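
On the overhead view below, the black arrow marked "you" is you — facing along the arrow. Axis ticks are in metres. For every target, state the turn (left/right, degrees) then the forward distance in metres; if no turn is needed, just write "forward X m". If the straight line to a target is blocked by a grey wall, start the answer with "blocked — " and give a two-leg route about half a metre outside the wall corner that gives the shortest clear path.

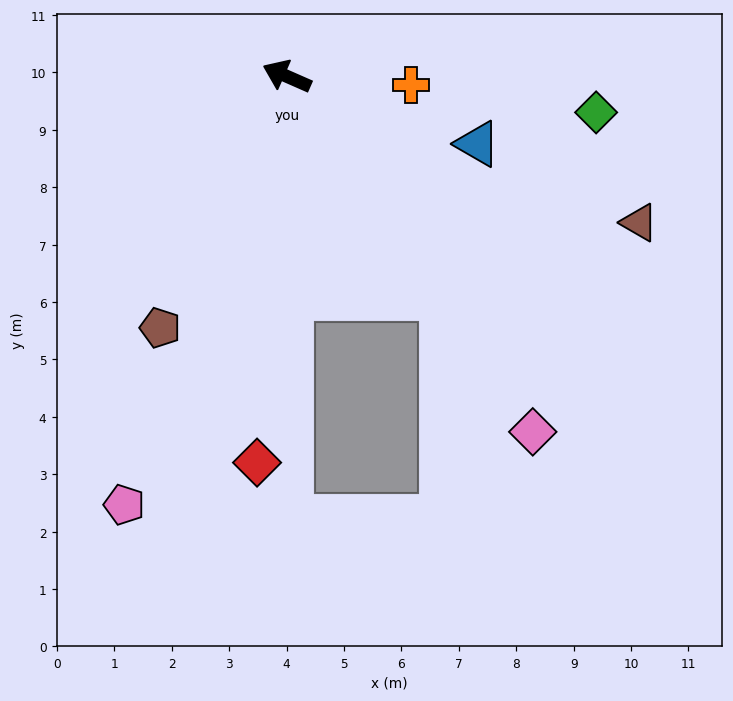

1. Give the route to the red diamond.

turn left 109°, forward 6.7 m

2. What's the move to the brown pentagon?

turn left 87°, forward 4.9 m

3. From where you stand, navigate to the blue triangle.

turn right 176°, forward 3.5 m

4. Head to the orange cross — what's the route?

turn right 160°, forward 2.2 m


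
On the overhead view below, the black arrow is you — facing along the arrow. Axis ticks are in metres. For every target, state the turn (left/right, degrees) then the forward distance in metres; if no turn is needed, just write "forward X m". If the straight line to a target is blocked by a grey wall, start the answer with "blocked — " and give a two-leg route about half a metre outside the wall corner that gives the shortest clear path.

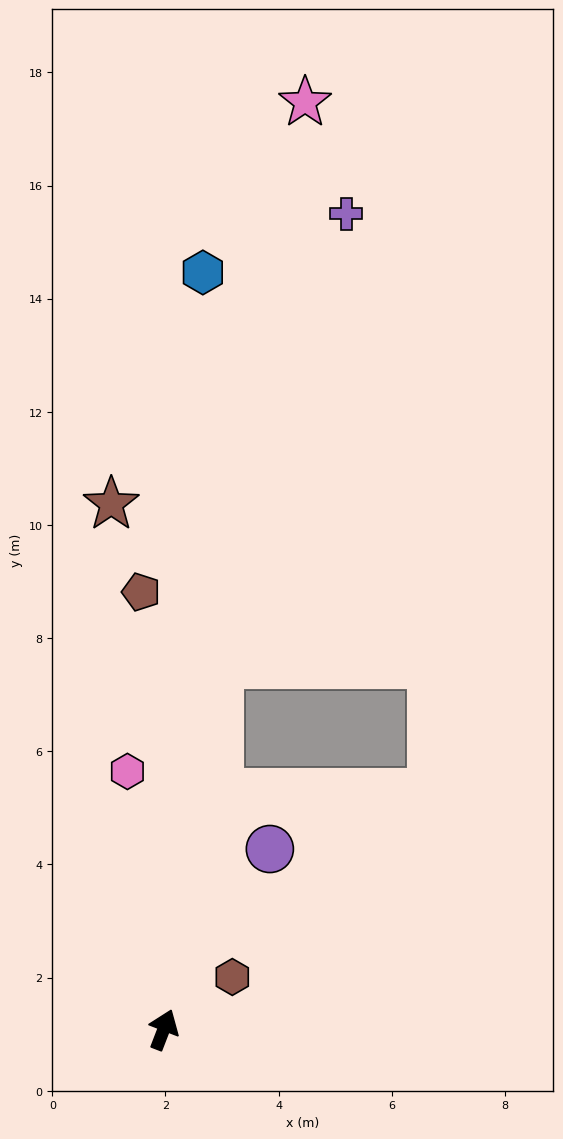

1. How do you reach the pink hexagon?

turn left 29°, forward 4.6 m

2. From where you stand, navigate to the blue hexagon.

turn left 18°, forward 13.4 m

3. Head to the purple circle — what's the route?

turn right 9°, forward 3.7 m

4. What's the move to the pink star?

turn left 12°, forward 16.6 m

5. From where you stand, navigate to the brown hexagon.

turn right 31°, forward 1.5 m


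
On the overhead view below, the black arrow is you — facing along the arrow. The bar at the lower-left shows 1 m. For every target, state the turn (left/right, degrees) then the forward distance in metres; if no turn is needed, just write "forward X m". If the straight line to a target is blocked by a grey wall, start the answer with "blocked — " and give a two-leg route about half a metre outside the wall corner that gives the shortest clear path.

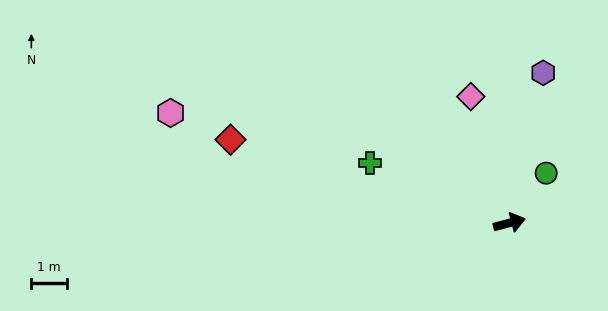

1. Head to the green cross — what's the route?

turn left 142°, forward 4.2 m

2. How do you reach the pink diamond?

turn left 92°, forward 3.7 m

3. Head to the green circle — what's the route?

turn left 39°, forward 1.7 m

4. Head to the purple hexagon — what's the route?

turn left 63°, forward 4.3 m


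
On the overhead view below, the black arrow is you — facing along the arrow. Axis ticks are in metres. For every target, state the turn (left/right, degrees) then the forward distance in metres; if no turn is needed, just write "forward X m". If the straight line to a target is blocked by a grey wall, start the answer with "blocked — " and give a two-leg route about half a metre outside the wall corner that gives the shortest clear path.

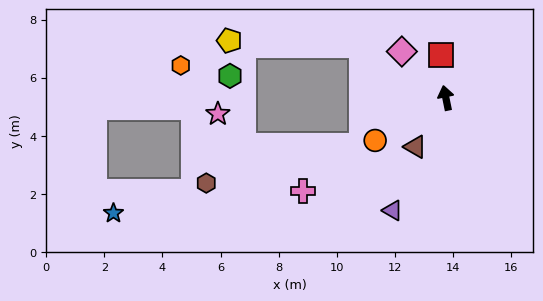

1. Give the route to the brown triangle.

turn left 137°, forward 2.0 m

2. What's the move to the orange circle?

turn left 110°, forward 2.8 m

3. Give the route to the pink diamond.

turn left 32°, forward 2.2 m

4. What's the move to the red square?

turn right 5°, forward 1.5 m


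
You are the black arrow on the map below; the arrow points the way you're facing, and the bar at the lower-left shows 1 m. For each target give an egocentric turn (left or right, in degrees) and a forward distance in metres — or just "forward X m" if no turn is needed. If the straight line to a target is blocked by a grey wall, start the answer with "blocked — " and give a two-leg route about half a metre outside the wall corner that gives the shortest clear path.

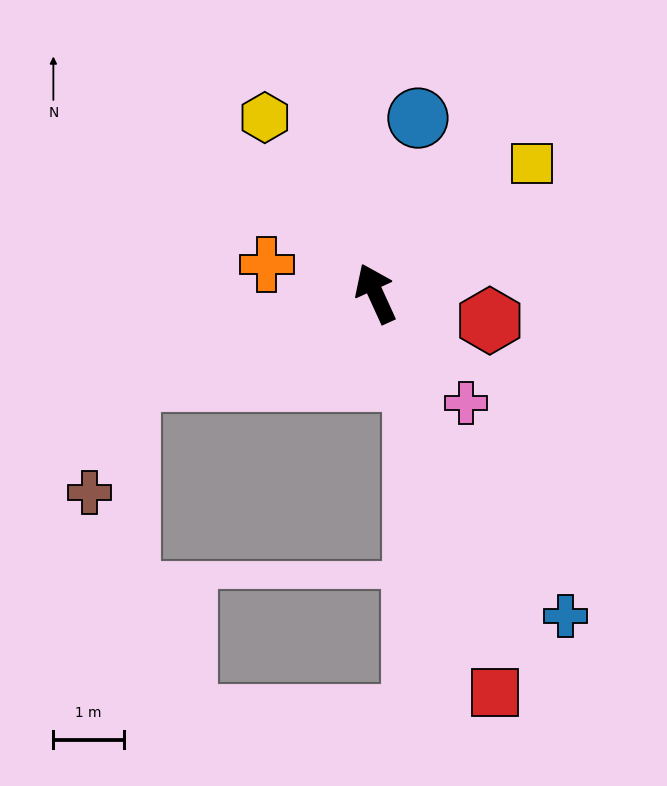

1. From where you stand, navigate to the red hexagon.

turn right 128°, forward 1.7 m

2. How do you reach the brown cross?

blocked — turn left 85°, forward 3.7 m, then turn left 50°, forward 1.7 m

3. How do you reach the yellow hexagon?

turn left 8°, forward 2.9 m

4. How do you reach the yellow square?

turn right 75°, forward 2.9 m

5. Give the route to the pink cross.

turn right 165°, forward 2.0 m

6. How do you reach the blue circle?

turn right 38°, forward 2.5 m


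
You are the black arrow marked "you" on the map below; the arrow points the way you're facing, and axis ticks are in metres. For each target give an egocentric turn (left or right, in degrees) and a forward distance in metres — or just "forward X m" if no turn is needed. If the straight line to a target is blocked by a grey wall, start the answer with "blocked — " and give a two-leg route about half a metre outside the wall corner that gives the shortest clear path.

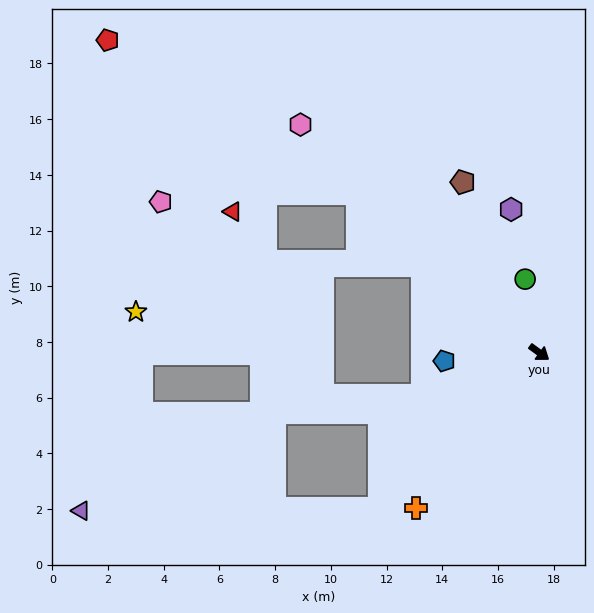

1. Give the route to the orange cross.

turn right 92°, forward 7.1 m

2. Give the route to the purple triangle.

blocked — turn right 100°, forward 8.0 m, then turn right 43°, forward 10.7 m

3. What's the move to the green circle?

turn left 137°, forward 2.7 m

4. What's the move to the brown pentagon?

turn left 150°, forward 6.7 m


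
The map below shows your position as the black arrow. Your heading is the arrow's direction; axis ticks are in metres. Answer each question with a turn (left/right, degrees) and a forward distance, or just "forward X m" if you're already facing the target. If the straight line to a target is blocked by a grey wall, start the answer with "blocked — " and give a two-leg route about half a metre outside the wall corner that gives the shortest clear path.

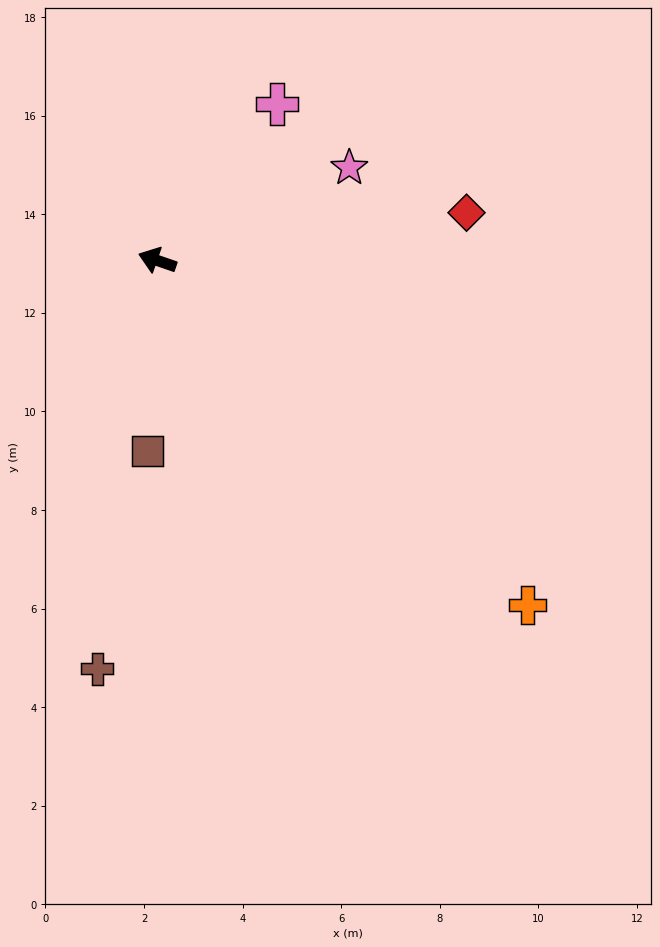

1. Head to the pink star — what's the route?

turn right 135°, forward 4.3 m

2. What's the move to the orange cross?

turn left 156°, forward 10.3 m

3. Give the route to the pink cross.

turn right 108°, forward 4.0 m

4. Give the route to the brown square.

turn left 106°, forward 3.9 m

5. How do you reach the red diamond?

turn right 152°, forward 6.3 m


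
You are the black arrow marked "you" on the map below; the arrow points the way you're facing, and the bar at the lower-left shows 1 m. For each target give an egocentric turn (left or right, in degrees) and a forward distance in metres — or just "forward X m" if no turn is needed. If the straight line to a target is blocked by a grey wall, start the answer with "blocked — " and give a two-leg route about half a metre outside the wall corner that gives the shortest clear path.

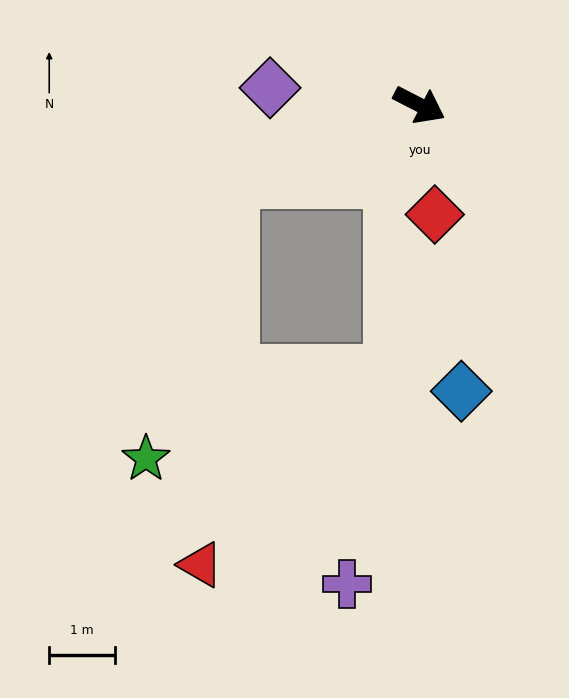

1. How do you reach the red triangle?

blocked — turn right 131°, forward 3.1 m, then turn left 64°, forward 5.9 m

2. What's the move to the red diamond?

turn right 55°, forward 1.7 m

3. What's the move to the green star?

blocked — turn right 131°, forward 3.1 m, then turn left 51°, forward 4.4 m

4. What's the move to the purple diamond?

turn right 159°, forward 2.3 m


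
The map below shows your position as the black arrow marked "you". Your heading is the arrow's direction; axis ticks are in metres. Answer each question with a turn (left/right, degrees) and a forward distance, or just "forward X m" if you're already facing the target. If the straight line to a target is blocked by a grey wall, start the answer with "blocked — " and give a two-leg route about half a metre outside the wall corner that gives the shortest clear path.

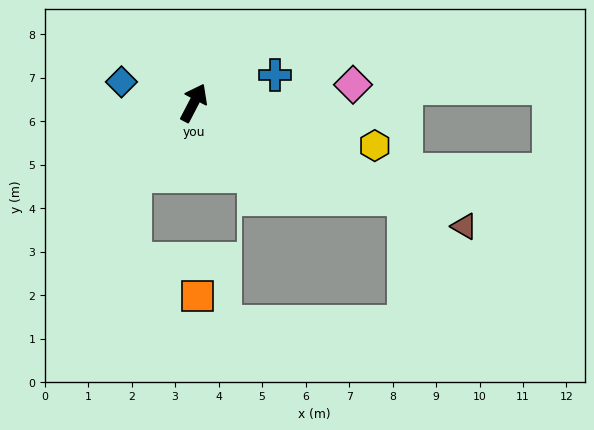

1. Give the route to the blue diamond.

turn left 101°, forward 1.7 m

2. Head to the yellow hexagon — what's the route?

turn right 76°, forward 4.3 m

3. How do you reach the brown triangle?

turn right 87°, forward 6.8 m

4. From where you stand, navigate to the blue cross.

turn right 44°, forward 2.0 m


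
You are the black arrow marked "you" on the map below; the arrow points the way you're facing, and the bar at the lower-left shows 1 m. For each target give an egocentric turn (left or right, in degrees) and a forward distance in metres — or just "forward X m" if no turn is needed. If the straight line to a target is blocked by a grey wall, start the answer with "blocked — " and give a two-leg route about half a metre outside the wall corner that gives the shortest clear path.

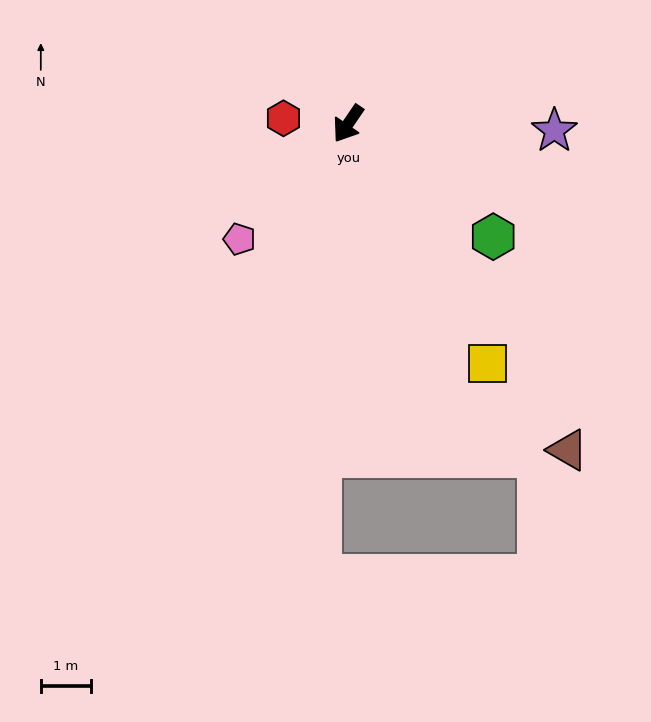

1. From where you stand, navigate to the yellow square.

turn left 64°, forward 5.5 m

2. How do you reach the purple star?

turn left 122°, forward 4.1 m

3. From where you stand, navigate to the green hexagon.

turn left 86°, forward 3.6 m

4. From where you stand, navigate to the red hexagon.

turn right 61°, forward 1.3 m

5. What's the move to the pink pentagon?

turn right 9°, forward 3.1 m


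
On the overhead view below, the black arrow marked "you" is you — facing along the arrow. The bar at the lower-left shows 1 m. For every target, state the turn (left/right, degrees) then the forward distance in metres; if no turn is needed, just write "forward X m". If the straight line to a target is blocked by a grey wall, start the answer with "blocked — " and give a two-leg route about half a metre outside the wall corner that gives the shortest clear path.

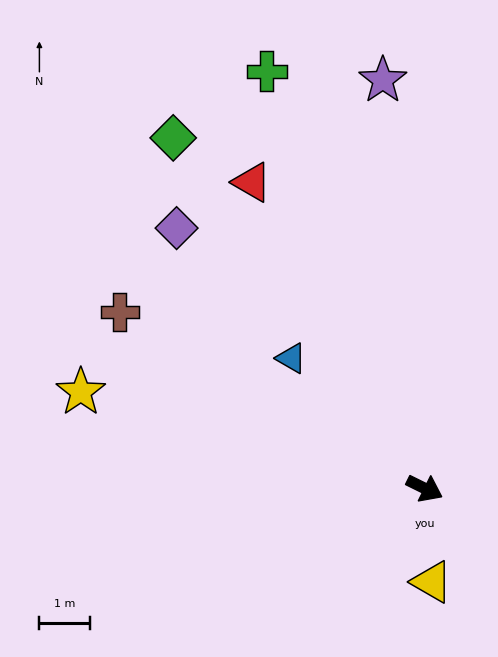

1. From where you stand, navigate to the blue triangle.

turn left 162°, forward 3.7 m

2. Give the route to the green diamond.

turn left 152°, forward 8.5 m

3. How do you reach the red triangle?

turn left 146°, forward 6.9 m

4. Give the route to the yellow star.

turn right 169°, forward 7.0 m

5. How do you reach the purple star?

turn left 122°, forward 8.1 m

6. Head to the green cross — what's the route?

turn left 137°, forward 8.8 m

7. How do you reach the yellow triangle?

turn right 59°, forward 1.8 m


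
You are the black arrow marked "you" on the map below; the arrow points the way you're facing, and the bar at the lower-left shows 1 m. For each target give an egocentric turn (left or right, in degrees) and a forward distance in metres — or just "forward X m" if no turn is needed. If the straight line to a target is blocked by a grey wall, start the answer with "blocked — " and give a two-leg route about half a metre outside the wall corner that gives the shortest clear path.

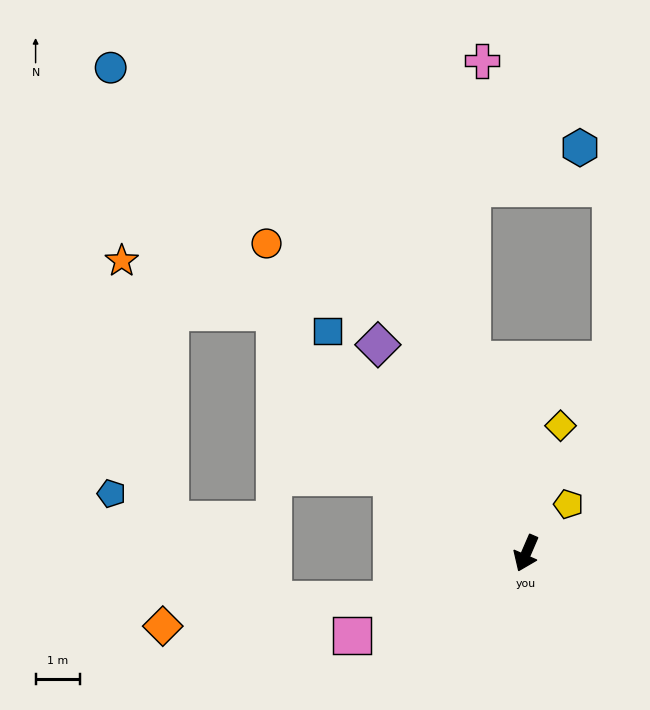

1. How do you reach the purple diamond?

turn right 121°, forward 5.7 m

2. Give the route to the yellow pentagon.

turn left 163°, forward 1.5 m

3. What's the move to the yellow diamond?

turn right 172°, forward 3.0 m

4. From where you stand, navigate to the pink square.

turn right 41°, forward 4.3 m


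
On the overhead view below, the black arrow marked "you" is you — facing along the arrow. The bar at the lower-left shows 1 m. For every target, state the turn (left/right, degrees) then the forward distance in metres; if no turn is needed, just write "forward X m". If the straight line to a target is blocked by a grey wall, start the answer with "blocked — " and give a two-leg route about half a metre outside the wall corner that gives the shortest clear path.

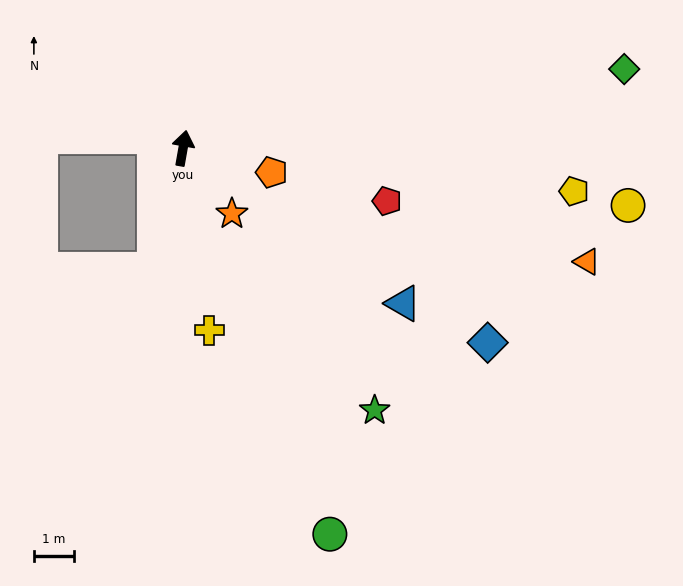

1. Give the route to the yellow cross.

turn right 162°, forward 4.6 m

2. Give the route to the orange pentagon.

turn right 95°, forward 2.3 m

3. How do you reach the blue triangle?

turn right 115°, forward 6.7 m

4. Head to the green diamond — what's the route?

turn right 70°, forward 11.1 m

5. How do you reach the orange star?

turn right 133°, forward 2.0 m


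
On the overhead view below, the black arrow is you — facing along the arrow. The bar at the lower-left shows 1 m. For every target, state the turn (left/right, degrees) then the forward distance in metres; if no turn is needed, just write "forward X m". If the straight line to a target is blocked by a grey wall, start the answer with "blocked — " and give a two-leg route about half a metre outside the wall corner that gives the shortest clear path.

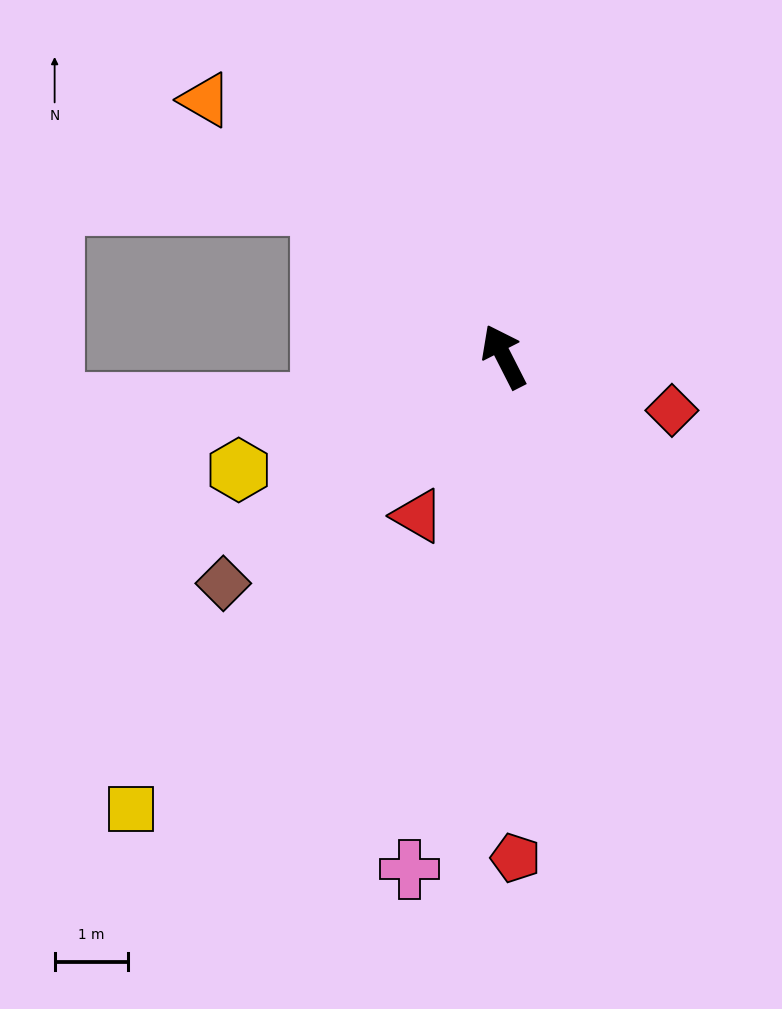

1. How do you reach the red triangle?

turn left 125°, forward 2.5 m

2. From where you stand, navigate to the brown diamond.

turn left 102°, forward 4.9 m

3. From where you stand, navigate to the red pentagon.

turn left 154°, forward 6.9 m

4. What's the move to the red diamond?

turn right 135°, forward 2.4 m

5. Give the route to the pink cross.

turn left 143°, forward 7.2 m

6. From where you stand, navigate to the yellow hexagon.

turn left 86°, forward 4.0 m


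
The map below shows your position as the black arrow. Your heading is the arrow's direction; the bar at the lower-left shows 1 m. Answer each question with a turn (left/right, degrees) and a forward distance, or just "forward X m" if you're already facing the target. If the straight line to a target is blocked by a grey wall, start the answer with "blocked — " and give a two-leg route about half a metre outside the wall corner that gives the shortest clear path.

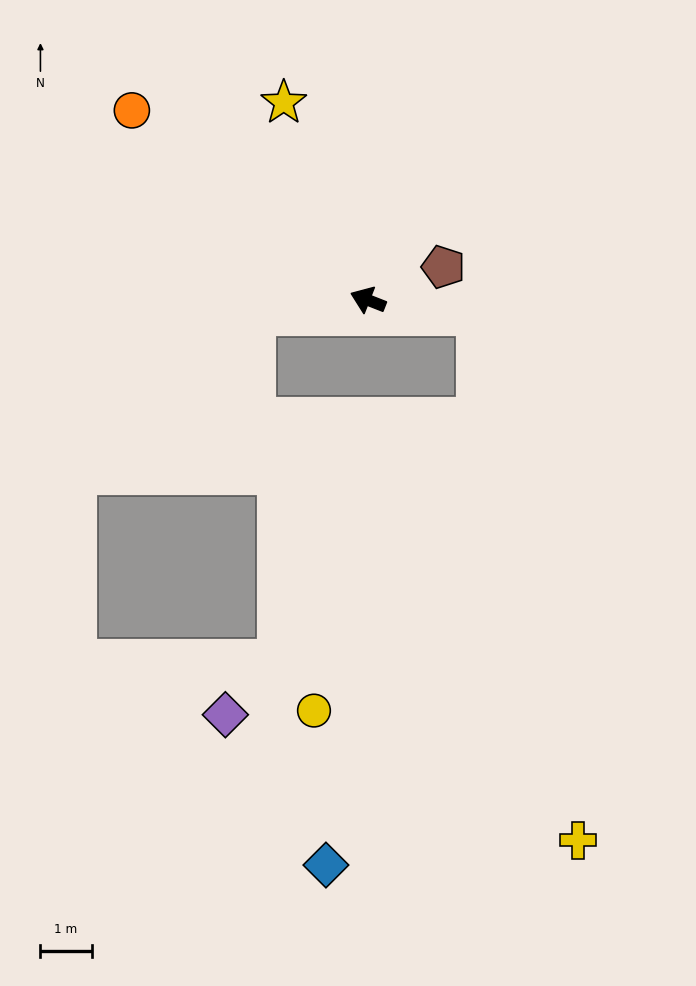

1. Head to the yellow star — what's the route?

turn right 45°, forward 4.2 m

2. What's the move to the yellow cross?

blocked — turn right 166°, forward 2.2 m, then turn right 72°, forward 10.4 m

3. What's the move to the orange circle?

turn right 17°, forward 5.9 m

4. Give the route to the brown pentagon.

turn right 135°, forward 1.6 m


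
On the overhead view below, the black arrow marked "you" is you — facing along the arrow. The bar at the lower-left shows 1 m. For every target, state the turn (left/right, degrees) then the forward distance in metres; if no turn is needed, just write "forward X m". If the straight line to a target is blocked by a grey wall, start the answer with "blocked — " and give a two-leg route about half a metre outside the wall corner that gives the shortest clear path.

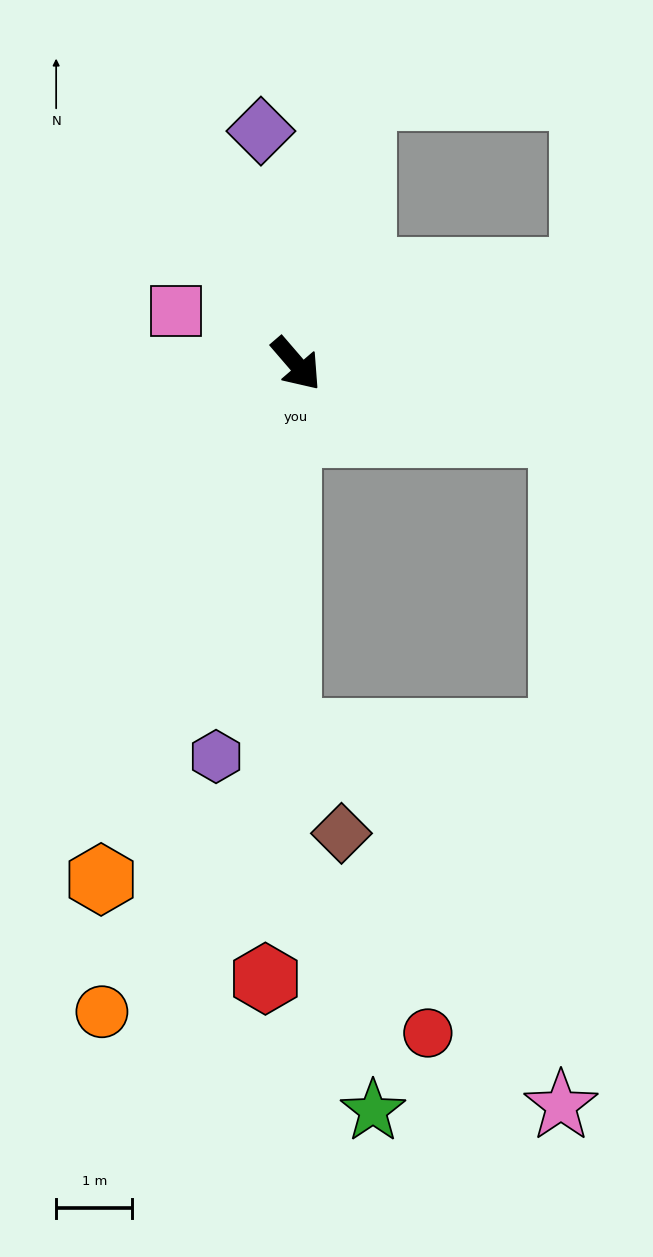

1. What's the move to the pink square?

turn right 154°, forward 1.7 m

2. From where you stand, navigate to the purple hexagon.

turn right 52°, forward 5.3 m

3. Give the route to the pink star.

blocked — turn left 34°, forward 3.6 m, then turn right 75°, forward 8.8 m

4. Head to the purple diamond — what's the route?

turn left 148°, forward 3.1 m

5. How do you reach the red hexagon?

turn right 44°, forward 8.1 m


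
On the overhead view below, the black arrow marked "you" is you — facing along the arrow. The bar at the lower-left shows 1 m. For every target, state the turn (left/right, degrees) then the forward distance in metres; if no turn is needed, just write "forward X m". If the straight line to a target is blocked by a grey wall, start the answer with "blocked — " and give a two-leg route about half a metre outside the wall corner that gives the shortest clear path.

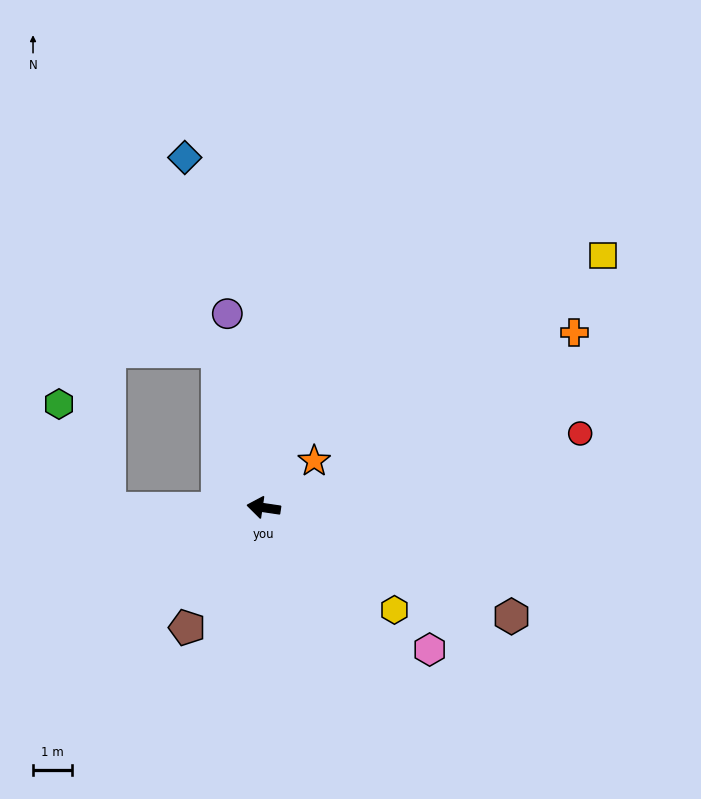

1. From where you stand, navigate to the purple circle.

turn right 71°, forward 5.0 m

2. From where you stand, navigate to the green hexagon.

blocked — turn left 9°, forward 3.9 m, then turn right 65°, forward 2.9 m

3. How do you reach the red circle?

turn right 158°, forward 8.2 m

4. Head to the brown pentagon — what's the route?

turn left 66°, forward 3.6 m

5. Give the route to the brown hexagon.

turn left 165°, forward 6.9 m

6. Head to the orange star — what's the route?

turn right 129°, forward 1.7 m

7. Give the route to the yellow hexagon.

turn left 150°, forward 4.2 m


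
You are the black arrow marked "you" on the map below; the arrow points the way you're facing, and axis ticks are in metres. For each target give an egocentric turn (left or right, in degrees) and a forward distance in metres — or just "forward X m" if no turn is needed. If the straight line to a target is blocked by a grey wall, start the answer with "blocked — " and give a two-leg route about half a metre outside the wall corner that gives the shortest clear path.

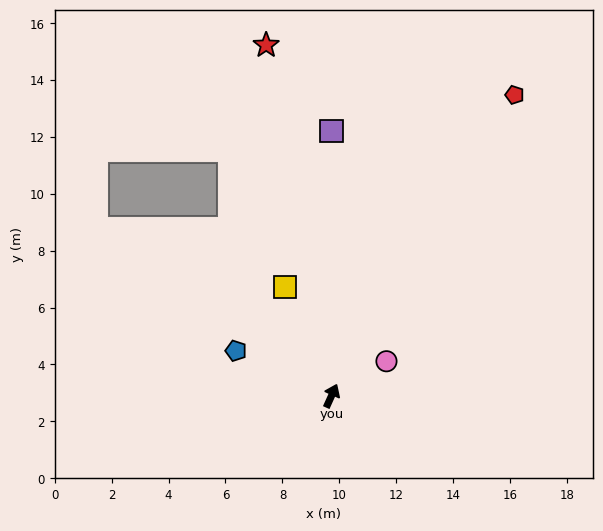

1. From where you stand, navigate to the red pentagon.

turn right 7°, forward 12.4 m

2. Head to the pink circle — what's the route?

turn right 34°, forward 2.3 m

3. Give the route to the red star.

turn left 35°, forward 12.5 m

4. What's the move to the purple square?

turn left 24°, forward 9.3 m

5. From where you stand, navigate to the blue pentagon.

turn left 89°, forward 3.7 m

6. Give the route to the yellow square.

turn left 47°, forward 4.2 m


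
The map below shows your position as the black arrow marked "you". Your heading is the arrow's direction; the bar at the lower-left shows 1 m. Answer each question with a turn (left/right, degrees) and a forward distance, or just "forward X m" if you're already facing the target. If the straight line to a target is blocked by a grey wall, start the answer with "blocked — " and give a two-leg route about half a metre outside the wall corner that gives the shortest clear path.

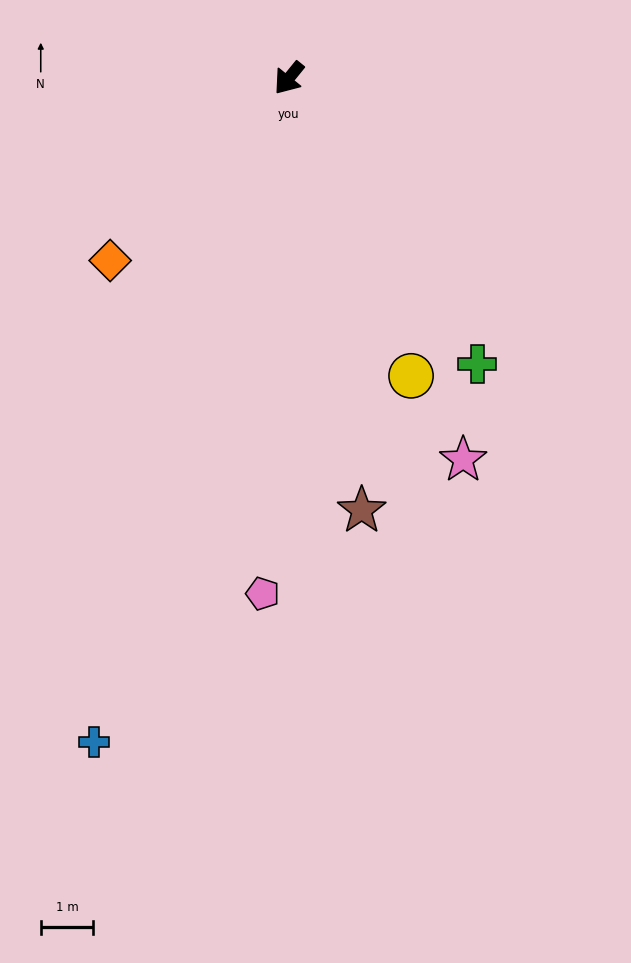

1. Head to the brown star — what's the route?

turn left 49°, forward 8.4 m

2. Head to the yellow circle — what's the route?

turn left 61°, forward 6.2 m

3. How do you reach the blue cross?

turn left 23°, forward 13.2 m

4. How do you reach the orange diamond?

turn right 5°, forward 4.9 m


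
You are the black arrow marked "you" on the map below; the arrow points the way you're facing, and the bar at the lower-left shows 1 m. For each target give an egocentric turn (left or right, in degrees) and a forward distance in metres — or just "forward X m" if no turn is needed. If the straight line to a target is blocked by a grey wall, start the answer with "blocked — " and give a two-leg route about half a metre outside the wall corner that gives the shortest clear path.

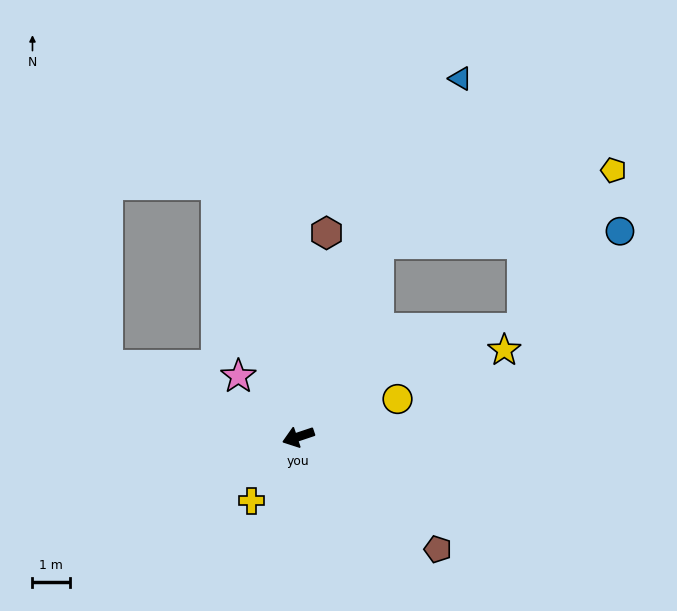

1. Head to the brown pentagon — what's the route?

turn left 123°, forward 4.8 m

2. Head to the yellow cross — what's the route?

turn left 35°, forward 2.1 m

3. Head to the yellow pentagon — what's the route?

blocked — turn right 131°, forward 5.6 m, then turn right 50°, forward 6.6 m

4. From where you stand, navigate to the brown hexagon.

turn right 116°, forward 5.5 m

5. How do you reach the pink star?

turn right 64°, forward 2.3 m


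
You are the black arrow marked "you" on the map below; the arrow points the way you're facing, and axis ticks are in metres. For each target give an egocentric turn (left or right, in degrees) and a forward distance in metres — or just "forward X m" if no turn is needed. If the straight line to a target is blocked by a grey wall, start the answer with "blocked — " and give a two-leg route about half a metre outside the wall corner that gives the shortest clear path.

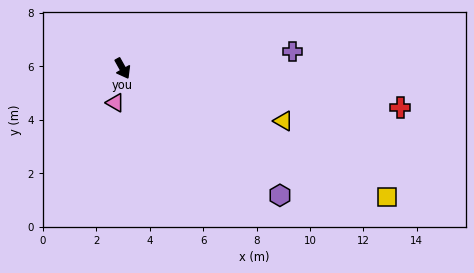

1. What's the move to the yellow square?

turn left 35°, forward 11.0 m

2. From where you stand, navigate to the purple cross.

turn left 67°, forward 6.4 m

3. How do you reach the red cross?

turn left 53°, forward 10.5 m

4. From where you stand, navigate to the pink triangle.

turn right 41°, forward 1.3 m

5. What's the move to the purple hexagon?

turn left 22°, forward 7.6 m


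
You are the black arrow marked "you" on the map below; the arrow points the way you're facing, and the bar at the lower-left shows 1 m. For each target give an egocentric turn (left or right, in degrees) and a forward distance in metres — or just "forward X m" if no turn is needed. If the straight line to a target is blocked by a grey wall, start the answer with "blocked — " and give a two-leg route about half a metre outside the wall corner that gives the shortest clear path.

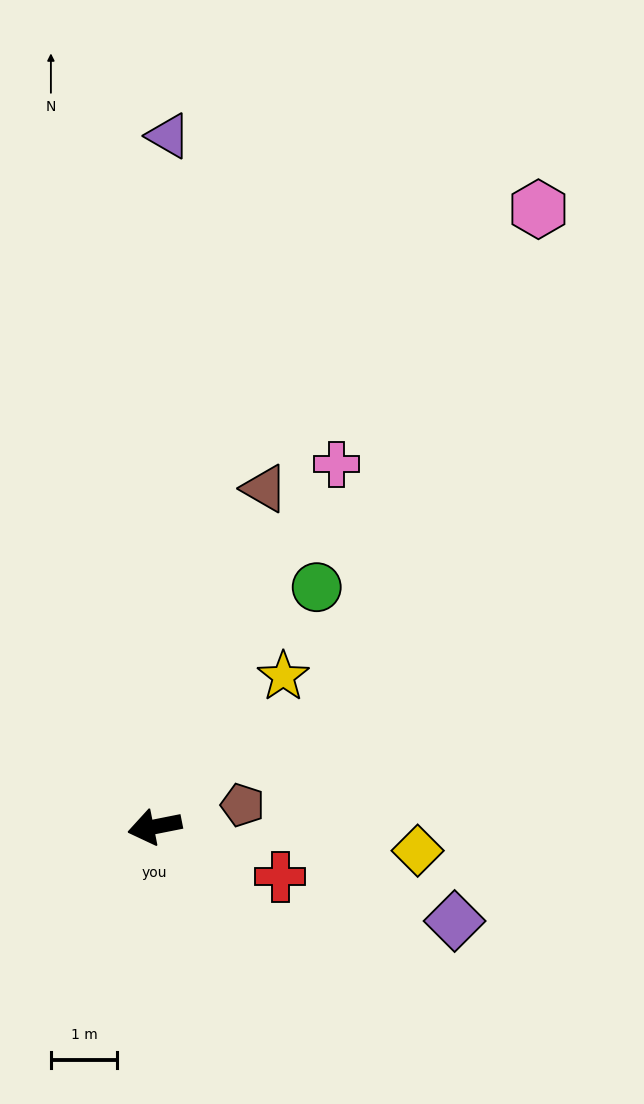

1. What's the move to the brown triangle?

turn right 119°, forward 5.4 m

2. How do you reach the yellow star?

turn right 142°, forward 3.0 m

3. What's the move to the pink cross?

turn right 128°, forward 6.1 m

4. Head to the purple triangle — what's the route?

turn right 102°, forward 10.4 m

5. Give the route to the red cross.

turn left 147°, forward 2.0 m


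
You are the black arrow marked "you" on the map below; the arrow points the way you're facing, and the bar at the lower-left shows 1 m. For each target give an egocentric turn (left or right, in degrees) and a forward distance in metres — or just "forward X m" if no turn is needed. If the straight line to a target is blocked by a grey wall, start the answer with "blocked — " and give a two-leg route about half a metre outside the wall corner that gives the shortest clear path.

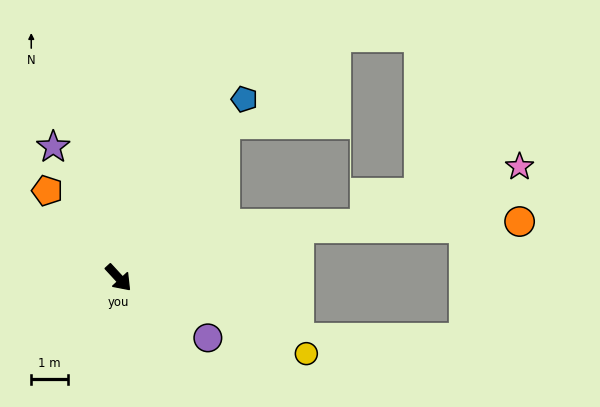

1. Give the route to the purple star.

turn left 164°, forward 4.0 m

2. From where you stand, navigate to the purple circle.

turn left 13°, forward 2.9 m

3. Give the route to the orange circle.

blocked — turn left 63°, forward 5.1 m, then turn right 14°, forward 6.0 m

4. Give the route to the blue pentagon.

turn left 102°, forward 6.0 m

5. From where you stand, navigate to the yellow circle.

turn left 25°, forward 5.5 m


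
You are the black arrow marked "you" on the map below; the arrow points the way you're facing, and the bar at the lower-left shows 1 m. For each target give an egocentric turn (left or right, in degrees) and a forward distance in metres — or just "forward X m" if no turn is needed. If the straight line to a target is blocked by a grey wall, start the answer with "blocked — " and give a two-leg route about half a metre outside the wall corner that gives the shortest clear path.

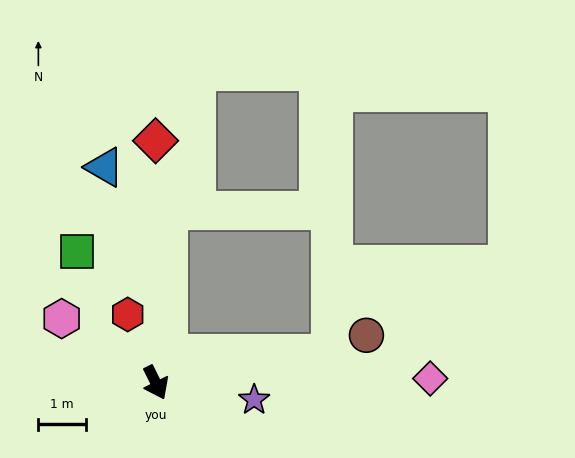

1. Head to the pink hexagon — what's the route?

turn right 151°, forward 2.4 m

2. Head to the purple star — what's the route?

turn left 54°, forward 2.1 m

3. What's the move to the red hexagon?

turn left 176°, forward 1.6 m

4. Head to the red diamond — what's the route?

turn left 154°, forward 5.1 m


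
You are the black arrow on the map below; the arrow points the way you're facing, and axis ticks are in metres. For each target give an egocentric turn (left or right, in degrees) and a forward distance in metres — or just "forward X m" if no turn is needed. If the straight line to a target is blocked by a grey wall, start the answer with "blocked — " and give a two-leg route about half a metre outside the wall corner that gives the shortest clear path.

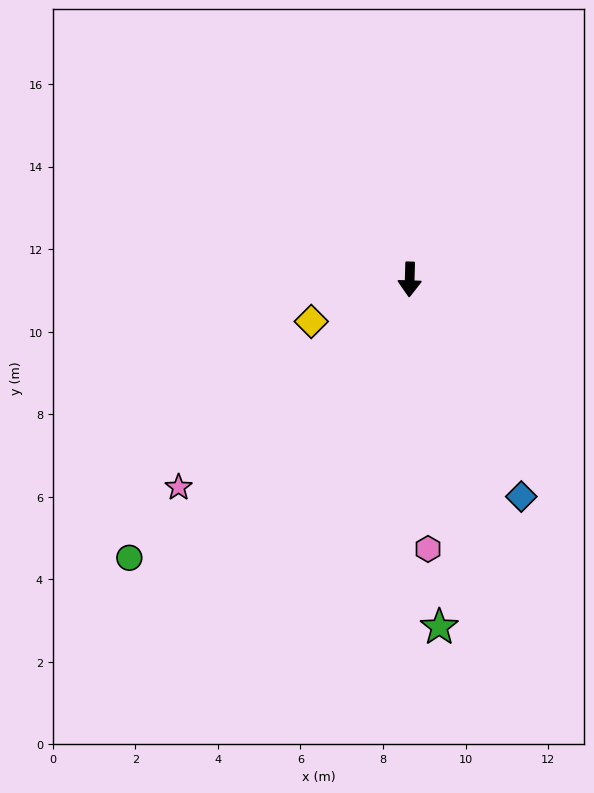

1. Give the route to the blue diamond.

turn left 29°, forward 5.9 m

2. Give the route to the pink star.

turn right 46°, forward 7.5 m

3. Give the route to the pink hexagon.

turn left 6°, forward 6.5 m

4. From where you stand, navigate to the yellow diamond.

turn right 65°, forward 2.6 m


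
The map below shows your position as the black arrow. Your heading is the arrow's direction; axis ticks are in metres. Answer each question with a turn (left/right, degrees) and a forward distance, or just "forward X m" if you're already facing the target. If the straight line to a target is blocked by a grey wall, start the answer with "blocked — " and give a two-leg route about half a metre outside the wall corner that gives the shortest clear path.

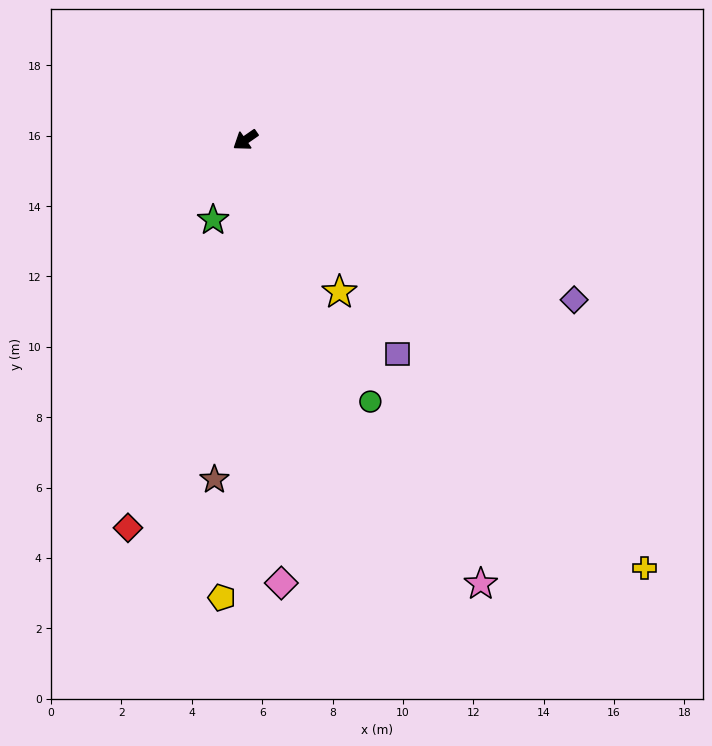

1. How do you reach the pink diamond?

turn left 60°, forward 12.6 m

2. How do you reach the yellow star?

turn left 87°, forward 5.1 m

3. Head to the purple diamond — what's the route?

turn left 119°, forward 10.4 m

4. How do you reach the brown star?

turn left 50°, forward 9.7 m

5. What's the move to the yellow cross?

turn left 98°, forward 16.6 m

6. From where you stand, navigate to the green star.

turn left 33°, forward 2.5 m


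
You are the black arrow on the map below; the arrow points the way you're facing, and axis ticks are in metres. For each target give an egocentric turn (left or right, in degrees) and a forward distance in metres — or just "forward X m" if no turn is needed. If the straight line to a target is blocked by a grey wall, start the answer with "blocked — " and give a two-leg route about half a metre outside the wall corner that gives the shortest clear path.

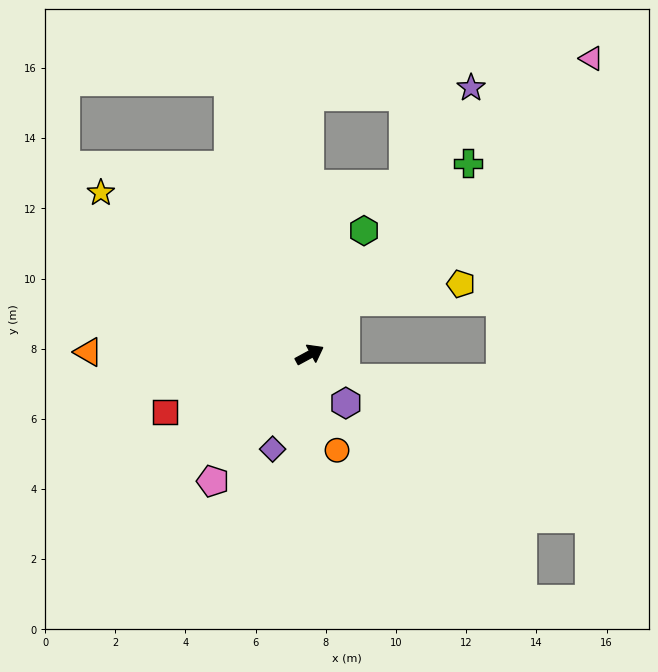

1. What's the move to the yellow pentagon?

blocked — turn left 28°, forward 1.8 m, then turn right 48°, forward 3.3 m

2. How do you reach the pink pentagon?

turn right 156°, forward 4.5 m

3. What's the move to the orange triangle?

turn left 151°, forward 6.3 m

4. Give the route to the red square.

turn left 173°, forward 4.4 m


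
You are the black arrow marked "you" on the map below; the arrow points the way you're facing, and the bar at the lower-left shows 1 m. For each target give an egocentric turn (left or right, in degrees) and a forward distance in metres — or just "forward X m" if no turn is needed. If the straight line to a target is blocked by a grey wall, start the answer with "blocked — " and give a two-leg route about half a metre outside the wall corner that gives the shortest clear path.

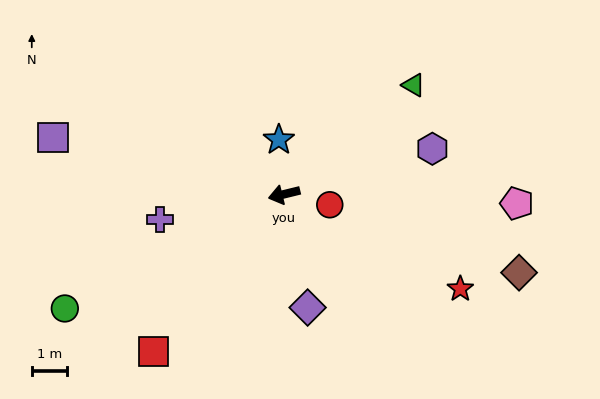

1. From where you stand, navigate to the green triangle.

turn right 154°, forward 4.8 m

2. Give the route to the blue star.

turn right 98°, forward 1.5 m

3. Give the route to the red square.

turn left 37°, forward 5.7 m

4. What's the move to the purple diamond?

turn left 88°, forward 3.3 m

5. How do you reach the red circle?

turn left 153°, forward 1.3 m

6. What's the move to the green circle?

turn left 14°, forward 6.9 m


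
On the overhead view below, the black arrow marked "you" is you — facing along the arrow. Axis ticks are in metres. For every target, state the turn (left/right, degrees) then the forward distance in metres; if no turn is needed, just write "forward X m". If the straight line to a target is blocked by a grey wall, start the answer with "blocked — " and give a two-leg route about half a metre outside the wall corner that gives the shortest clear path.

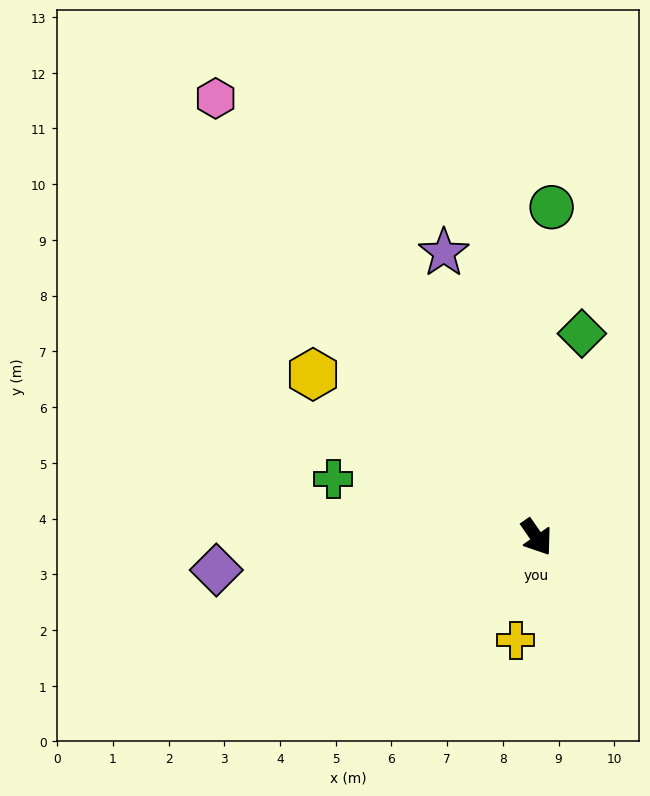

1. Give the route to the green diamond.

turn left 133°, forward 3.7 m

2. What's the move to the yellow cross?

turn right 46°, forward 1.9 m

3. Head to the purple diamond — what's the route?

turn right 119°, forward 5.8 m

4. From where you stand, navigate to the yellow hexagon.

turn right 161°, forward 5.0 m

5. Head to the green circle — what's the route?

turn left 143°, forward 5.9 m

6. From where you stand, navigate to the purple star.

turn left 163°, forward 5.4 m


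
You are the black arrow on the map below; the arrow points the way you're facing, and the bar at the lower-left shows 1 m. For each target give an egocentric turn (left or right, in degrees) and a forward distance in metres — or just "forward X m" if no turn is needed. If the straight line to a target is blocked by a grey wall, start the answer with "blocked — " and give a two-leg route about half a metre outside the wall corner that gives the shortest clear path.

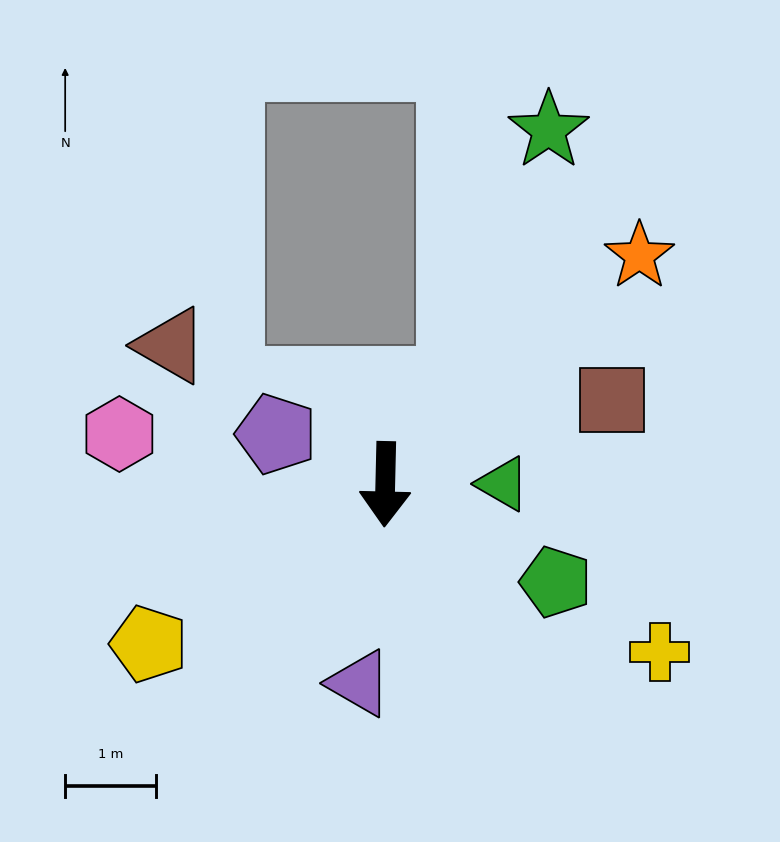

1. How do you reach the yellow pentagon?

turn right 55°, forward 3.1 m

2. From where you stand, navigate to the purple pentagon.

turn right 113°, forward 1.3 m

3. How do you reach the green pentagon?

turn left 62°, forward 2.2 m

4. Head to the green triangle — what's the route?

turn left 92°, forward 1.3 m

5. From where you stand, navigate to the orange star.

turn left 133°, forward 3.7 m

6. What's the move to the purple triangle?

turn right 6°, forward 2.2 m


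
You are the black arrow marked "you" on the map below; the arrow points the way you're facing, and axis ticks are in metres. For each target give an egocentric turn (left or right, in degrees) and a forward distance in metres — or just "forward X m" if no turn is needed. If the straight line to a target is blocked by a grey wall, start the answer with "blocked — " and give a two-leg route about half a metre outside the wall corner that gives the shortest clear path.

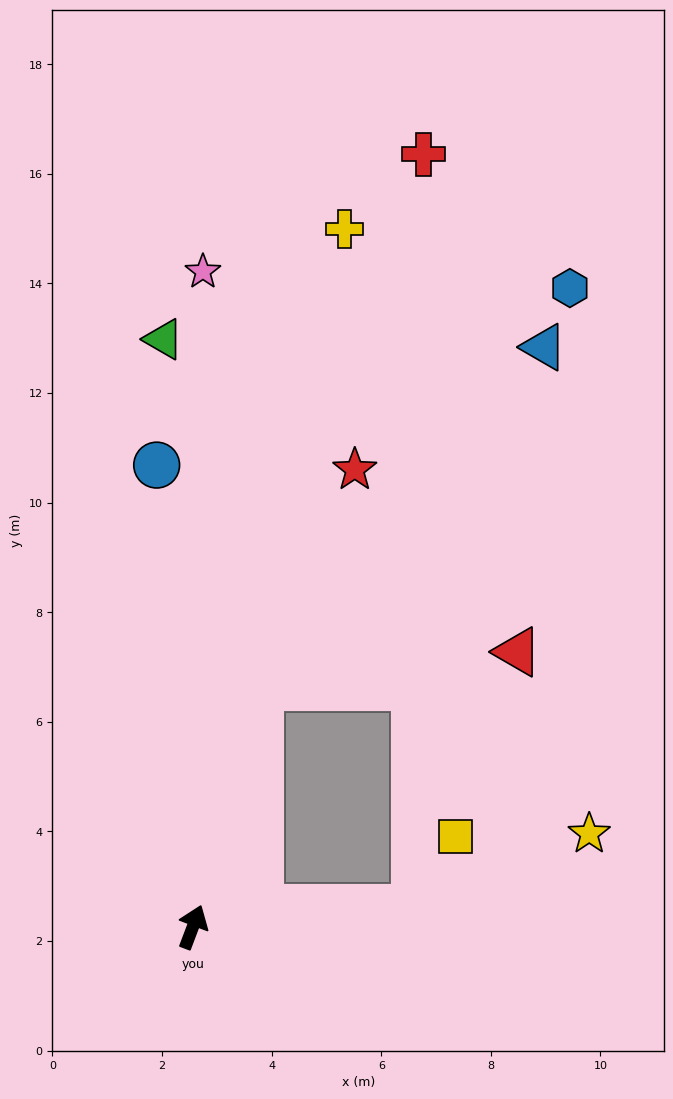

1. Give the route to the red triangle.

blocked — turn left 5°, forward 4.5 m, then turn right 66°, forward 4.7 m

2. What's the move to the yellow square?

blocked — turn right 64°, forward 4.1 m, then turn left 55°, forward 1.5 m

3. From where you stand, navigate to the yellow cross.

turn left 8°, forward 13.0 m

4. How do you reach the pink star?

turn left 20°, forward 12.0 m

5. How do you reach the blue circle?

turn left 25°, forward 8.5 m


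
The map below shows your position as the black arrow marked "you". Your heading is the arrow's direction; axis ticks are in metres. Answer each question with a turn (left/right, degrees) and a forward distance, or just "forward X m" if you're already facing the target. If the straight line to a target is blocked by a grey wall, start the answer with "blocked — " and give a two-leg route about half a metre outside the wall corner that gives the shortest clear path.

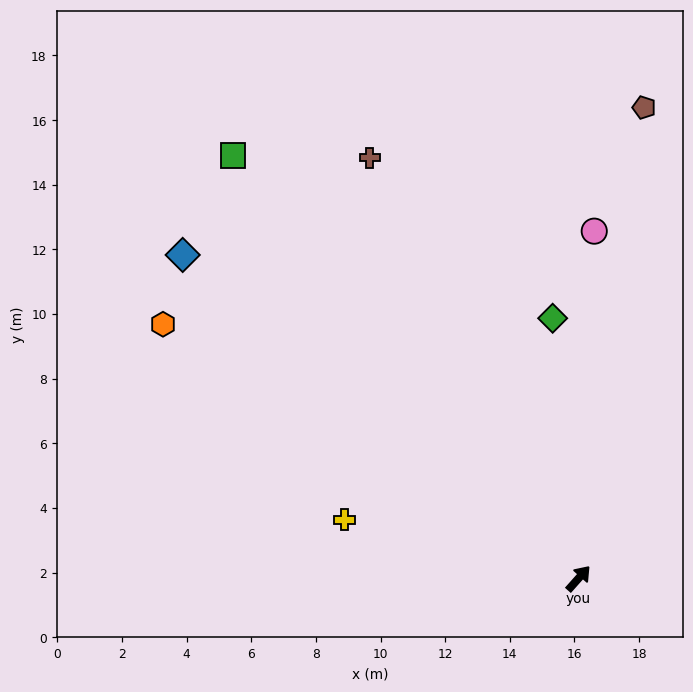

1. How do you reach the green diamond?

turn left 47°, forward 8.1 m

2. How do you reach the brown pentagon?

turn left 34°, forward 14.7 m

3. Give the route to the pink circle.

turn left 39°, forward 10.8 m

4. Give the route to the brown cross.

turn left 68°, forward 14.5 m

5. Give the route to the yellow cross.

turn left 118°, forward 7.5 m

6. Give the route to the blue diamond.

turn left 92°, forward 15.8 m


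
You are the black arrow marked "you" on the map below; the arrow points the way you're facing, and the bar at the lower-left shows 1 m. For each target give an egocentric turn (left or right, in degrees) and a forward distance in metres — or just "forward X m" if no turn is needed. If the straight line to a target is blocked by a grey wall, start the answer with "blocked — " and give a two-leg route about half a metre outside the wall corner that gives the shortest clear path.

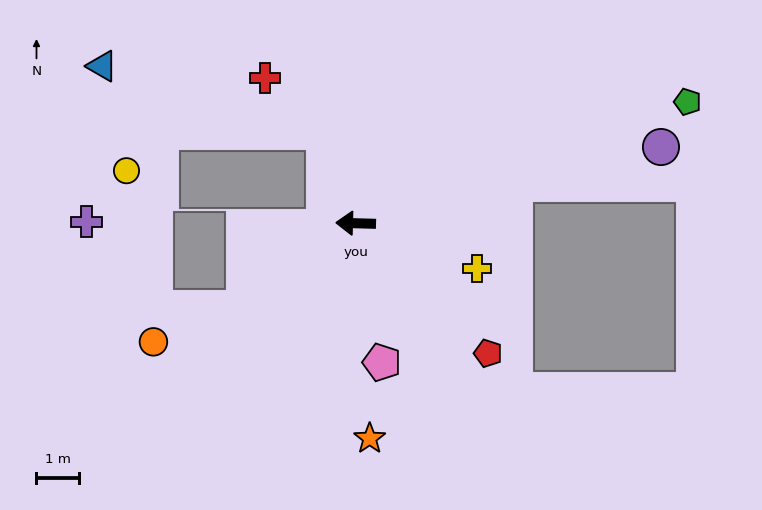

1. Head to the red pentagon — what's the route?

turn left 137°, forward 4.3 m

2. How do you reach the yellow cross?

turn left 161°, forward 3.0 m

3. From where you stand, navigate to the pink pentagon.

turn left 102°, forward 3.3 m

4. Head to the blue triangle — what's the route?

blocked — turn right 70°, forward 2.3 m, then turn left 55°, forward 5.4 m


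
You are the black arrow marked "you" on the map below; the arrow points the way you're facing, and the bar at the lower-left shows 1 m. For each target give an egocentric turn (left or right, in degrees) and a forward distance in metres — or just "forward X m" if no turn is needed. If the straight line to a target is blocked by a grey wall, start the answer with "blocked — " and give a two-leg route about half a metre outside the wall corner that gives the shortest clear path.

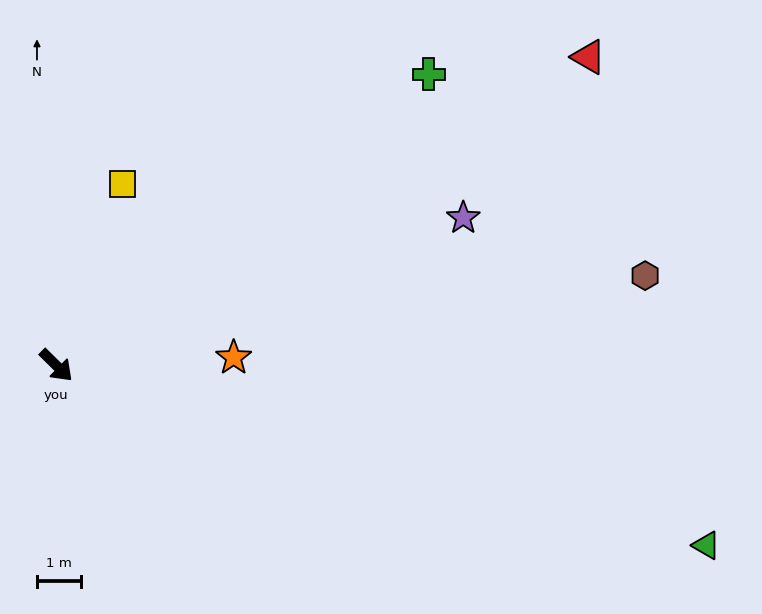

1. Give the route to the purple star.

turn left 64°, forward 9.9 m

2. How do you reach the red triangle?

turn left 75°, forward 14.0 m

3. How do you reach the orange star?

turn left 47°, forward 4.1 m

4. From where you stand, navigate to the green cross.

turn left 83°, forward 10.8 m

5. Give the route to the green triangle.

turn left 29°, forward 15.4 m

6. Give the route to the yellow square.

turn left 115°, forward 4.4 m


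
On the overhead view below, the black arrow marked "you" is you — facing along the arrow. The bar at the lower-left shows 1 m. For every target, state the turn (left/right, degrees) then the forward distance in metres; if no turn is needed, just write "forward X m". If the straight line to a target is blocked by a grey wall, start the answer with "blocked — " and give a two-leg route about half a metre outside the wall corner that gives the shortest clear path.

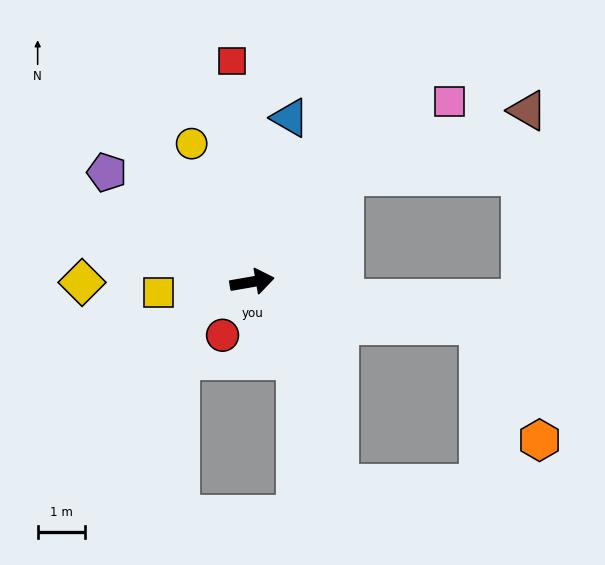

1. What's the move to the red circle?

turn right 129°, forward 1.3 m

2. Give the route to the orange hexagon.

blocked — turn right 21°, forward 4.9 m, then turn right 51°, forward 2.8 m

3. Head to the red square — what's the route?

turn left 85°, forward 4.7 m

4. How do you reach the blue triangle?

turn left 67°, forward 3.6 m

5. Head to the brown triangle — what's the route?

blocked — turn left 39°, forward 3.0 m, then turn right 29°, forward 4.2 m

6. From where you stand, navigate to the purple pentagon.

turn left 133°, forward 3.9 m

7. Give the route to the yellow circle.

turn left 104°, forward 3.2 m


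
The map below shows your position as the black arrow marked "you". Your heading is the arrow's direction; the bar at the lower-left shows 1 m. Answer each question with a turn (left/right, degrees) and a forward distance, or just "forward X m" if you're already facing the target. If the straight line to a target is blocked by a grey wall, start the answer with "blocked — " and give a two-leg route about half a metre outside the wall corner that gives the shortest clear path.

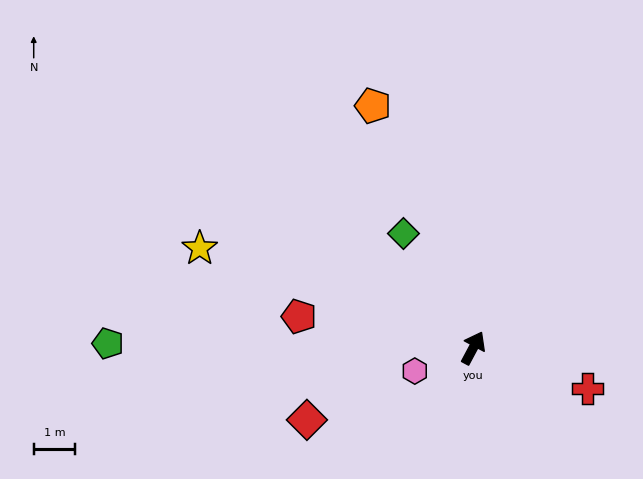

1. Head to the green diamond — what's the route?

turn left 59°, forward 3.2 m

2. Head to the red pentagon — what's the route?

turn left 108°, forward 4.3 m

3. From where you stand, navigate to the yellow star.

turn left 98°, forward 7.1 m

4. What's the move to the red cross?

turn right 81°, forward 2.9 m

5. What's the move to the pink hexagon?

turn left 140°, forward 1.5 m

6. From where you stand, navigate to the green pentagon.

turn left 117°, forward 8.9 m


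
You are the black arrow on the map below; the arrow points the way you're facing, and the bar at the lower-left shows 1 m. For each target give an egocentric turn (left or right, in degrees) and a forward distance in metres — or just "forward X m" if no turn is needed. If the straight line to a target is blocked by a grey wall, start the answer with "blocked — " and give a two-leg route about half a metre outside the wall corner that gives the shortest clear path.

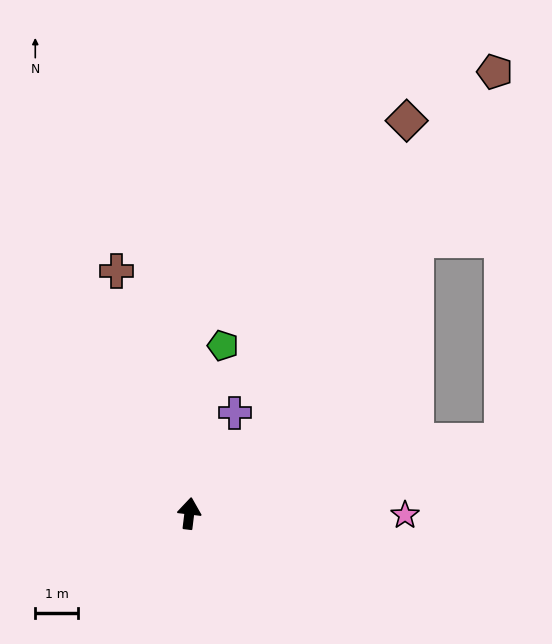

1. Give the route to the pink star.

turn right 84°, forward 5.1 m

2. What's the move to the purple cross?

turn right 17°, forward 2.6 m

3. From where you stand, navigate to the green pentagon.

turn right 4°, forward 4.0 m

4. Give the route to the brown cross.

turn left 24°, forward 6.0 m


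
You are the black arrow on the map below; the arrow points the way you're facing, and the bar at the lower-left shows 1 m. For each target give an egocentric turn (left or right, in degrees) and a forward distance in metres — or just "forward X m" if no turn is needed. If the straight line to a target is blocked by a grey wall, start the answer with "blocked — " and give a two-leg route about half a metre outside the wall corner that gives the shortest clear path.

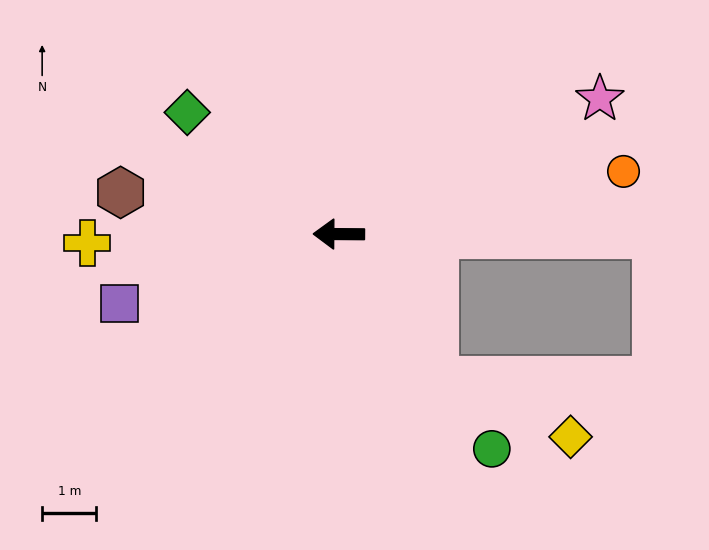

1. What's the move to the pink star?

turn right 152°, forward 5.4 m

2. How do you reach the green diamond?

turn right 38°, forward 3.6 m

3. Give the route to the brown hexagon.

turn right 10°, forward 4.1 m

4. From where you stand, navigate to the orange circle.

turn right 167°, forward 5.4 m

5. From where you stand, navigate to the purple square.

turn left 18°, forward 4.3 m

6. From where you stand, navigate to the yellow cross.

turn left 2°, forward 4.7 m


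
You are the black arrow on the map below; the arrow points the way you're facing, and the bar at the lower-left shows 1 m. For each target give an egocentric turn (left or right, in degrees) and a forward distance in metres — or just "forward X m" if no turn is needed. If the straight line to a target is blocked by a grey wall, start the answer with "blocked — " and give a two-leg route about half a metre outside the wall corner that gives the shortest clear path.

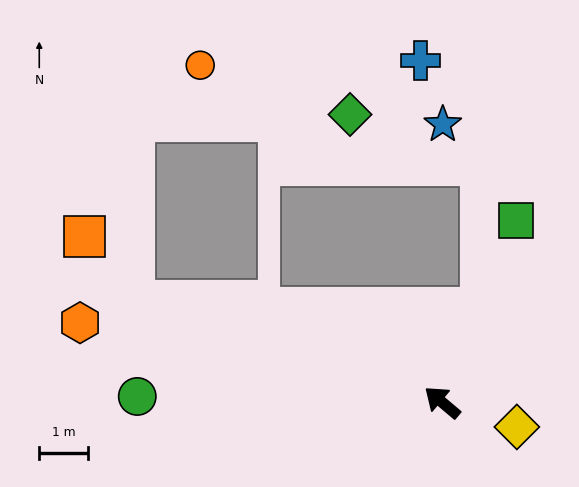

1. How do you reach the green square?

turn right 72°, forward 4.0 m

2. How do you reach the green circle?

turn left 39°, forward 6.2 m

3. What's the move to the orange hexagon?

turn left 28°, forward 7.5 m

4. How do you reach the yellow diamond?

turn right 158°, forward 1.6 m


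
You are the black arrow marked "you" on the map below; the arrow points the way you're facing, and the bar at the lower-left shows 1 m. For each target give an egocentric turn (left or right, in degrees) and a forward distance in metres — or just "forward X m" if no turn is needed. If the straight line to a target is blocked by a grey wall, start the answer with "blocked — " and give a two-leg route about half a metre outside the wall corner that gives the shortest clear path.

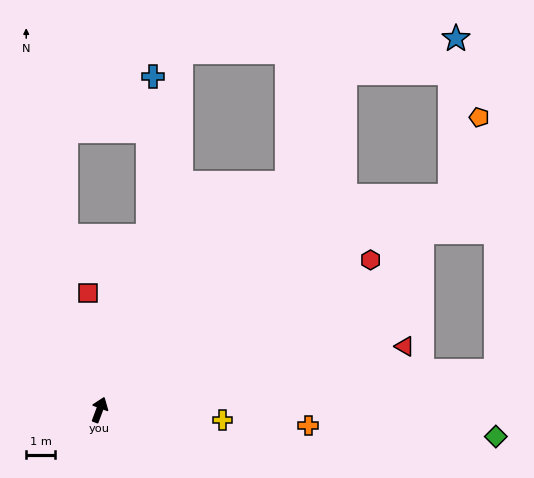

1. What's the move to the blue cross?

blocked — turn left 5°, forward 6.3 m, then turn left 14°, forward 5.6 m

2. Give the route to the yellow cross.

turn right 74°, forward 4.3 m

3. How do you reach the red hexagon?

turn right 41°, forward 10.9 m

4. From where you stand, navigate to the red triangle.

turn right 58°, forward 10.9 m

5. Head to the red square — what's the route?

turn left 26°, forward 4.1 m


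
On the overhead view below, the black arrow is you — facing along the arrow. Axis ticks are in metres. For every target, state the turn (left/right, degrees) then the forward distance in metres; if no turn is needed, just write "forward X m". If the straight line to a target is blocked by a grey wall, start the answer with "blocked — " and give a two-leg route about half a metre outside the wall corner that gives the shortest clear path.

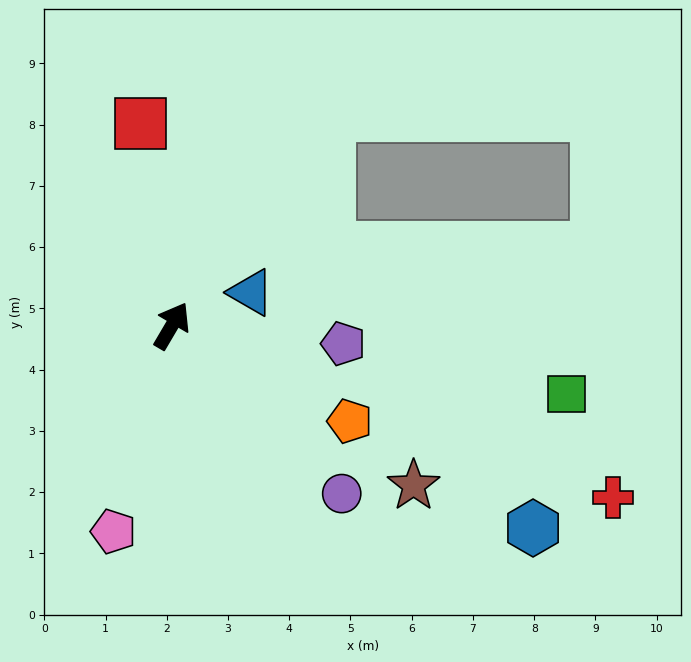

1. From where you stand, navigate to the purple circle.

turn right 104°, forward 3.9 m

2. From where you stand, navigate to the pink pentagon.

turn right 165°, forward 3.5 m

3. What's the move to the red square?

turn left 39°, forward 3.3 m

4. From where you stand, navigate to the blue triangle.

turn right 37°, forward 1.4 m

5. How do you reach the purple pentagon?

turn right 66°, forward 2.8 m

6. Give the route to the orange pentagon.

turn right 88°, forward 3.3 m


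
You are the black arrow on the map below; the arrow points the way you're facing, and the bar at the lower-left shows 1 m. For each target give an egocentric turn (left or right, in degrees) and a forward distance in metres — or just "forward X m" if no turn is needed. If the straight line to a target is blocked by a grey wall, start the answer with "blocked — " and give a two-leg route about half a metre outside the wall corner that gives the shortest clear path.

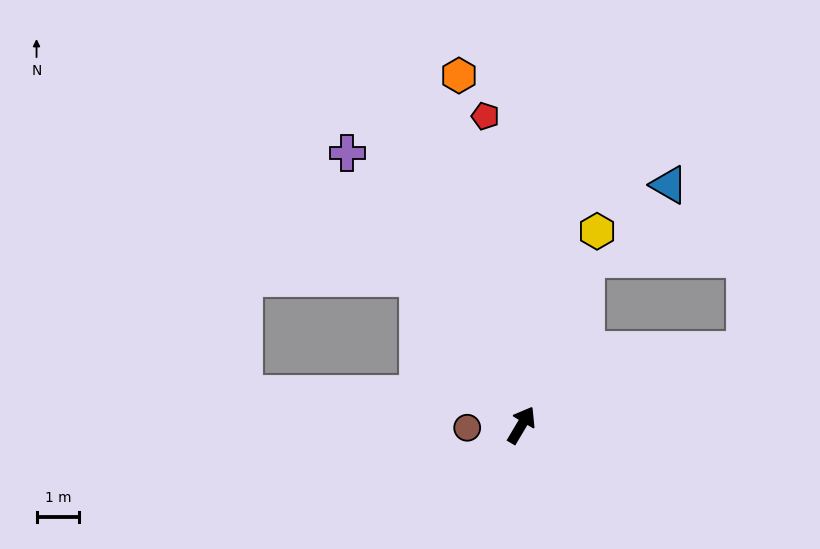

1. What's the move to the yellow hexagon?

turn left 9°, forward 4.9 m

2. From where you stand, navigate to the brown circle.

turn left 123°, forward 1.3 m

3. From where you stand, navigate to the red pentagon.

turn left 37°, forward 7.3 m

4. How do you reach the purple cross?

turn left 63°, forward 7.6 m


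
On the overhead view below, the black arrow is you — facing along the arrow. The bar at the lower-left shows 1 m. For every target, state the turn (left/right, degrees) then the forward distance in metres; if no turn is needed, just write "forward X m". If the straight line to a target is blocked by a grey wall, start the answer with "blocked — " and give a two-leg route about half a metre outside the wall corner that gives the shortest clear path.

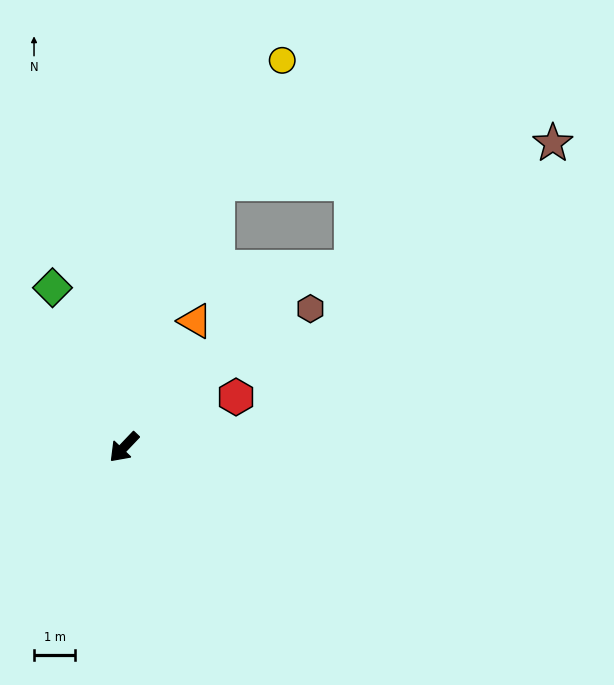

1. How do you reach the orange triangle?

turn right 166°, forward 3.5 m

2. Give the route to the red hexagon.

turn left 158°, forward 3.0 m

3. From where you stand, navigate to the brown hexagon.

turn left 170°, forward 5.6 m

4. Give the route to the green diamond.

turn right 112°, forward 4.2 m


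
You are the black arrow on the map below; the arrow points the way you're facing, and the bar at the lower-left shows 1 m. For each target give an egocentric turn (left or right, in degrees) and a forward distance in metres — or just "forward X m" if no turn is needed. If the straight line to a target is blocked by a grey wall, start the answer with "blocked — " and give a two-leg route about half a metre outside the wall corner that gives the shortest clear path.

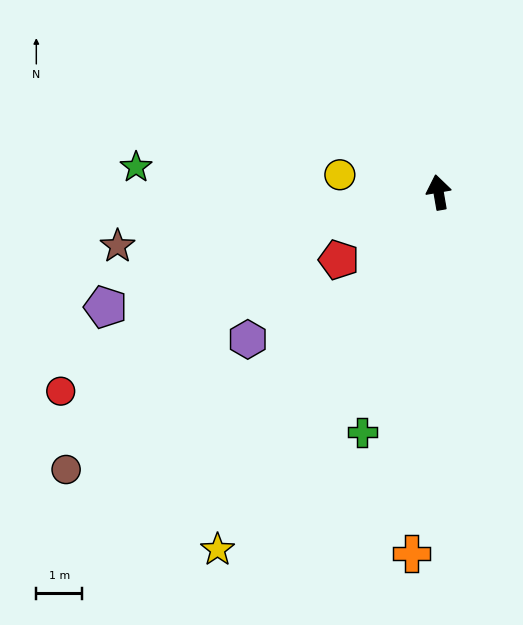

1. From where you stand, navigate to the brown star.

turn left 90°, forward 7.1 m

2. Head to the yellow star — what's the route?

turn left 138°, forward 9.2 m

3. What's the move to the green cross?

turn left 153°, forward 5.5 m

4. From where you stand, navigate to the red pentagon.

turn left 114°, forward 2.6 m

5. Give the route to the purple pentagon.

turn left 99°, forward 7.7 m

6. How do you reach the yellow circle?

turn left 70°, forward 2.2 m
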